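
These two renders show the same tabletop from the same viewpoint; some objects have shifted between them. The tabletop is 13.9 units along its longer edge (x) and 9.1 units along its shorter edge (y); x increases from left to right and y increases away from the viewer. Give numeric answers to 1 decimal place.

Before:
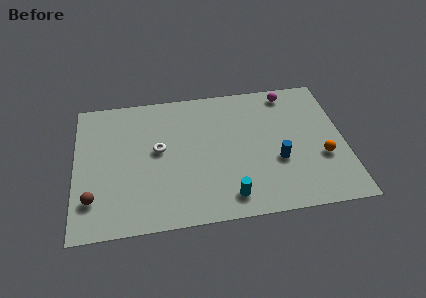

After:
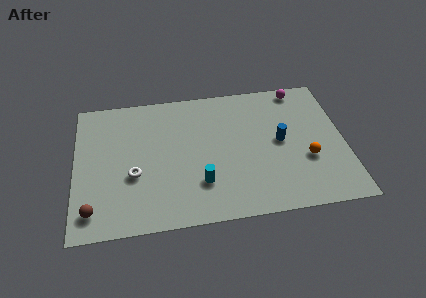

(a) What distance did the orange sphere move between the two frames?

0.8

The orange sphere was near (12.7, 3.3) before and (11.9, 3.3) after, so it travelled √(0.8² + 0.0²) ≈ 0.8 units.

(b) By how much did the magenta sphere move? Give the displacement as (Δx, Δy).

(0.6, 0.2)

The magenta sphere was at about (11.2, 8.0) and moved to about (11.8, 8.2).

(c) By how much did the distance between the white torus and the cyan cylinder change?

-1.5

The distance was about 5.0 in the first image and 3.5 in the second, so they moved 1.5 units closer together.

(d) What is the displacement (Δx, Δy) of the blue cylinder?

(0.2, 1.3)

From the two frames, the blue cylinder sits at roughly (10.4, 3.4) before and (10.6, 4.7) after.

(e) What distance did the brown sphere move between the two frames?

0.7

The brown sphere was near (0.9, 2.2) before and (0.9, 1.5) after, so it travelled √(0.0² + 0.7²) ≈ 0.7 units.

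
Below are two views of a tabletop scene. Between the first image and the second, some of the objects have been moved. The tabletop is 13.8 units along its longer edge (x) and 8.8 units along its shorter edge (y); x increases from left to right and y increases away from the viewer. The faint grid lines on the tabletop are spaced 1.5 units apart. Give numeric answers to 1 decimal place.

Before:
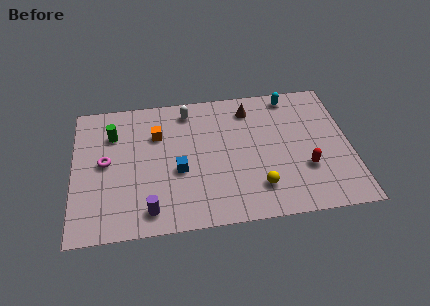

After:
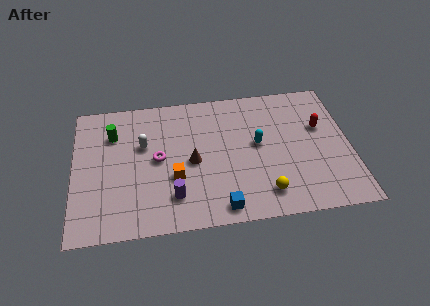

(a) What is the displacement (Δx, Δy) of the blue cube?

(2.0, -2.6)

The blue cube was at about (5.2, 3.6) and moved to about (7.2, 1.0).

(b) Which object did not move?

the green cylinder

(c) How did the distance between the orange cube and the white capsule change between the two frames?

+0.6

The distance was about 2.1 in the first image and 2.7 in the second, so they moved 0.6 units further apart.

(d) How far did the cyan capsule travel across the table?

3.5

The cyan capsule moved from about (11.0, 7.8) to (9.2, 4.8), a distance of √(1.8² + 3.0²) ≈ 3.5.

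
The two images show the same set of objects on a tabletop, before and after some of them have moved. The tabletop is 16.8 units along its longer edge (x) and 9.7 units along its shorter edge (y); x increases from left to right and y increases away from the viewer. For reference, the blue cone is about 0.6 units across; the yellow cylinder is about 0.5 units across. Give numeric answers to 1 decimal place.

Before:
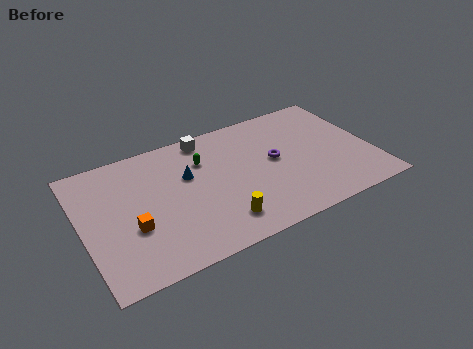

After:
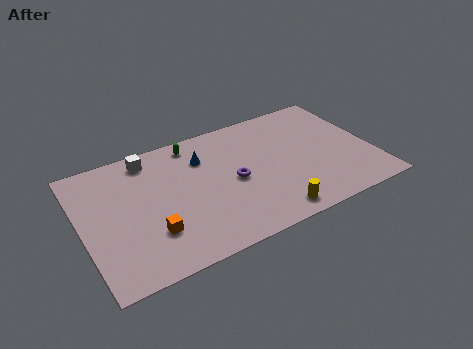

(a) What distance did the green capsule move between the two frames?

1.6

The green capsule moved from about (7.2, 6.9) to (6.8, 8.5), a distance of √(0.4² + 1.6²) ≈ 1.6.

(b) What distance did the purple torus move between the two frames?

2.6

The purple torus was near (11.2, 5.2) before and (8.7, 4.6) after, so it travelled √(2.5² + 0.6²) ≈ 2.6 units.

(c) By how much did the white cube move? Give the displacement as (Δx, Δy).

(-3.4, -0.2)

From the two frames, the white cube sits at roughly (7.6, 8.6) before and (4.2, 8.4) after.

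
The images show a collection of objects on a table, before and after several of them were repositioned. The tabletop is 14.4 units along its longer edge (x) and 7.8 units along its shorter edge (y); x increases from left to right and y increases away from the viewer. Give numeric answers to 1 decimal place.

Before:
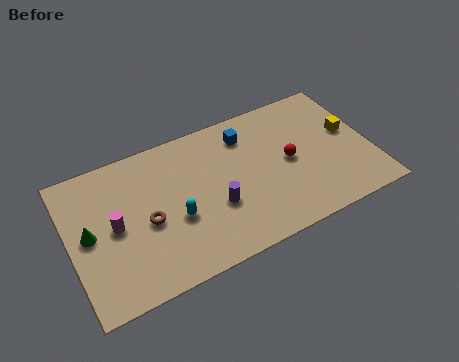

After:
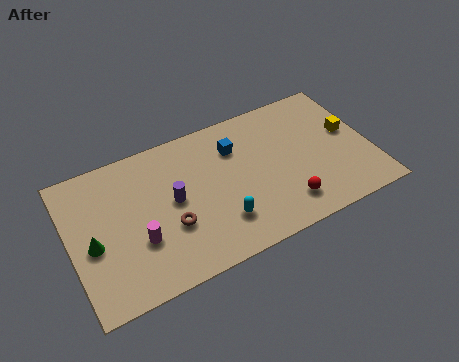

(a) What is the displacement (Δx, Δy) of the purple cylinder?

(-1.9, 1.2)

The purple cylinder started near (6.8, 2.9) and ended near (4.9, 4.1).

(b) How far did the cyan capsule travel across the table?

2.3

The cyan capsule was near (4.9, 3.1) before and (6.9, 2.0) after, so it travelled √(2.0² + 1.1²) ≈ 2.3 units.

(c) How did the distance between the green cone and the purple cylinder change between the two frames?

-2.0

Before: roughly 6.0 units apart; after: 4.0. That's 2.0 units closer together.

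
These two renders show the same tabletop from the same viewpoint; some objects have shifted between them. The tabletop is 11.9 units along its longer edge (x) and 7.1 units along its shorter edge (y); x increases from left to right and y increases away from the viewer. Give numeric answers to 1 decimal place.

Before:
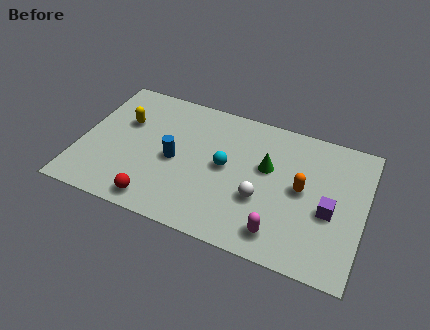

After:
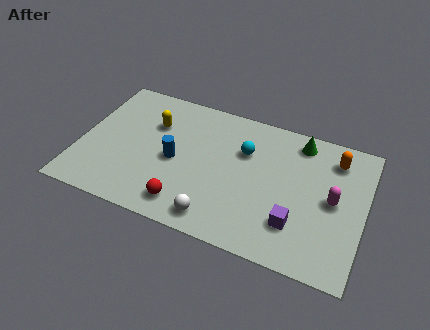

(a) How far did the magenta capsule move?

3.1

From (8.6, 1.2) to (10.6, 3.6), the magenta capsule covered √(2.0² + 2.4²) ≈ 3.1 units.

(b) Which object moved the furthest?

the magenta capsule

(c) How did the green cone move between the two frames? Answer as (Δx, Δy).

(1.2, 1.8)

The green cone was at about (7.8, 4.3) and moved to about (9.0, 6.1).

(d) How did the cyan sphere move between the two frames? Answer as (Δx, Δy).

(0.7, 1.1)

The cyan sphere started near (6.1, 3.7) and ended near (6.8, 4.8).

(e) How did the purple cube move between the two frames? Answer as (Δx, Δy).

(-1.3, -1.1)

From the two frames, the purple cube sits at roughly (10.5, 3.0) before and (9.2, 1.9) after.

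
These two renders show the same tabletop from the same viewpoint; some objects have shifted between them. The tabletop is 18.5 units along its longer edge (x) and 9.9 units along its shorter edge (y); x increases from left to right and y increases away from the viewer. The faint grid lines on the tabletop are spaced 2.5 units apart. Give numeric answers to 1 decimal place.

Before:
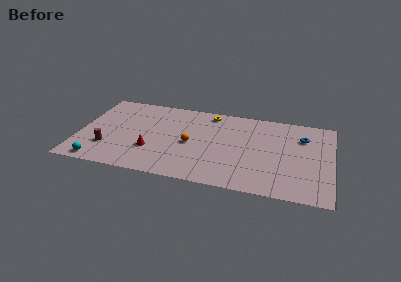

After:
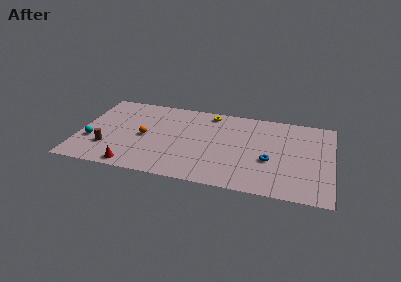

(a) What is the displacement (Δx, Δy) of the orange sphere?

(-3.4, 0.1)

The orange sphere started near (8.2, 4.6) and ended near (4.8, 4.7).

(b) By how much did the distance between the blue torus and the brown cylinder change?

-2.9

Before: roughly 14.8 units apart; after: 11.9. That's 2.9 units closer together.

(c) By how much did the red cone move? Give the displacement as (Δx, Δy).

(-1.2, -2.2)

From the two frames, the red cone sits at roughly (5.4, 3.2) before and (4.2, 1.0) after.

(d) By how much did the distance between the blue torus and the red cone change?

-1.4

The distance was about 11.6 in the first image and 10.2 in the second, so they moved 1.4 units closer together.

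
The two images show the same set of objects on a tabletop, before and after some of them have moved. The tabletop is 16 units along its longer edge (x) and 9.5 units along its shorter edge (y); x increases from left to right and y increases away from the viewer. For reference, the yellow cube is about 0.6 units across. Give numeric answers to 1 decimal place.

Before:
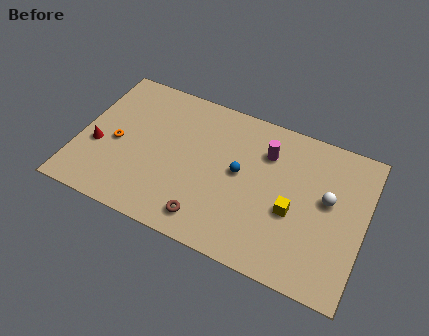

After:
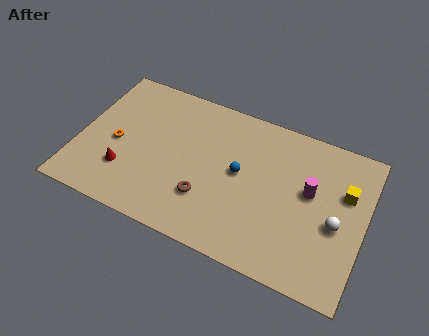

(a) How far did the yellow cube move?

3.5

From (12.1, 3.9) to (14.8, 6.2), the yellow cube covered √(2.7² + 2.3²) ≈ 3.5 units.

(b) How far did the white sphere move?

1.4

The white sphere moved from about (13.9, 5.4) to (14.5, 4.1), a distance of √(0.6² + 1.3²) ≈ 1.4.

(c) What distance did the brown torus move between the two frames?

1.3

The brown torus moved from about (7.6, 1.5) to (7.4, 2.8), a distance of √(0.2² + 1.3²) ≈ 1.3.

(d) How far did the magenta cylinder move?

3.0

The magenta cylinder moved from about (10.3, 7.0) to (12.9, 5.5), a distance of √(2.6² + 1.5²) ≈ 3.0.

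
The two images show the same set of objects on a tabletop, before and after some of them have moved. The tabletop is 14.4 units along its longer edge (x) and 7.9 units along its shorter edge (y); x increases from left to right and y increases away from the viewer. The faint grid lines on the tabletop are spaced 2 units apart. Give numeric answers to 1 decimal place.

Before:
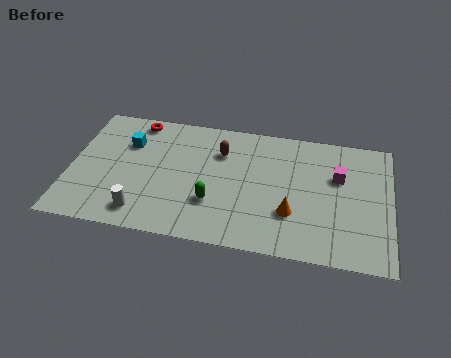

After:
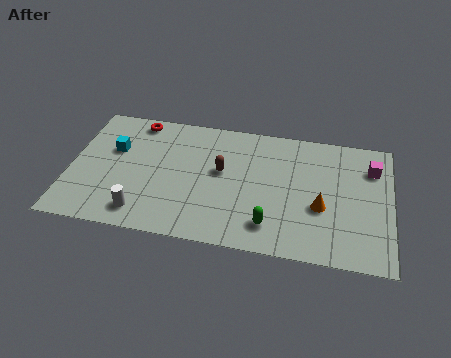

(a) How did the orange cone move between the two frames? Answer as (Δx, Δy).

(1.3, 0.6)

The orange cone started near (10.0, 2.5) and ended near (11.3, 3.1).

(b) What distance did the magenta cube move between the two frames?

1.7

From (12.0, 5.1) to (13.5, 5.9), the magenta cube covered √(1.5² + 0.8²) ≈ 1.7 units.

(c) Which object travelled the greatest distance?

the green capsule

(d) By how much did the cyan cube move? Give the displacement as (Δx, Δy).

(-0.6, -0.5)

From the two frames, the cyan cube sits at roughly (2.5, 5.5) before and (1.9, 5.0) after.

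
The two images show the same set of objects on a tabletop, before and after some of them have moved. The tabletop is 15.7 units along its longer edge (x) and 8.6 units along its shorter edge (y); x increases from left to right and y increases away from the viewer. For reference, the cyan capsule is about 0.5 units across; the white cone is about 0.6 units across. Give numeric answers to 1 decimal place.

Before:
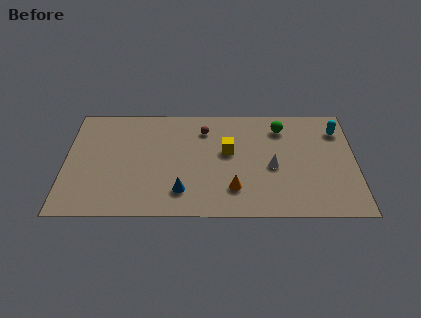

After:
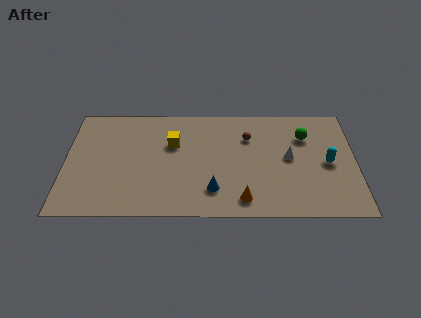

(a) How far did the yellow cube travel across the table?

3.1

The yellow cube was near (8.8, 5.0) before and (5.8, 5.6) after, so it travelled √(3.0² + 0.6²) ≈ 3.1 units.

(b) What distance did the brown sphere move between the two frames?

2.5

The brown sphere was near (7.5, 6.7) before and (9.9, 6.1) after, so it travelled √(2.4² + 0.6²) ≈ 2.5 units.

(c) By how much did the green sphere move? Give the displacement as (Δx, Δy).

(1.3, -0.7)

From the two frames, the green sphere sits at roughly (11.7, 6.9) before and (13.0, 6.2) after.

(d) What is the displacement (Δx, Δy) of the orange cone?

(0.5, -0.8)

The orange cone started near (9.1, 2.1) and ended near (9.6, 1.3).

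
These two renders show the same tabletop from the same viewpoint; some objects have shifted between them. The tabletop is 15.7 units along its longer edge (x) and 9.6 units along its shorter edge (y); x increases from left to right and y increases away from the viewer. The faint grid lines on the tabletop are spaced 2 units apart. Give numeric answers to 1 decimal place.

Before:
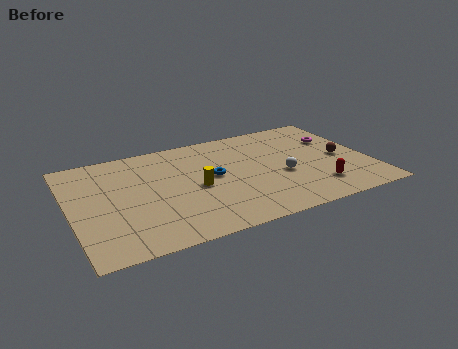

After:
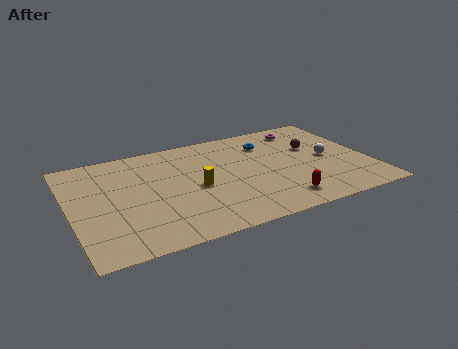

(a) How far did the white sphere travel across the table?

2.7

The white sphere was near (11.0, 3.9) before and (13.6, 4.7) after, so it travelled √(2.6² + 0.8²) ≈ 2.7 units.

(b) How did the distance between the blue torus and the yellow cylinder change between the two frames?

+3.9

The distance was about 1.2 in the first image and 5.1 in the second, so they moved 3.9 units further apart.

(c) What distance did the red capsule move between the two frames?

2.1

The red capsule moved from about (12.6, 2.1) to (10.6, 1.6), a distance of √(2.0² + 0.5²) ≈ 2.1.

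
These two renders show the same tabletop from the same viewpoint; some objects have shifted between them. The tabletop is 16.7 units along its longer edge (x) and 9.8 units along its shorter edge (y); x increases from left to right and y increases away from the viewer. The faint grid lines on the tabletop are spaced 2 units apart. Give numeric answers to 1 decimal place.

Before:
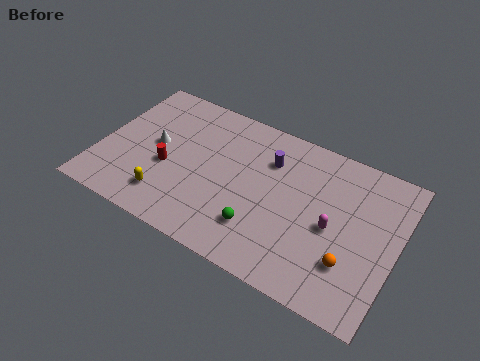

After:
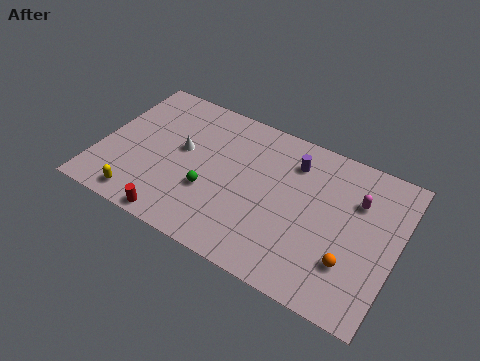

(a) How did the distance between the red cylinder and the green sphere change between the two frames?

-2.6

The distance was about 5.7 in the first image and 3.1 in the second, so they moved 2.6 units closer together.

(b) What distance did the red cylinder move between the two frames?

3.4

The red cylinder moved from about (3.9, 4.0) to (4.9, 0.8), a distance of √(1.0² + 3.2²) ≈ 3.4.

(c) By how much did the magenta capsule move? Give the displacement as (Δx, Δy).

(1.1, 2.3)

From the two frames, the magenta capsule sits at roughly (13.2, 4.5) before and (14.3, 6.8) after.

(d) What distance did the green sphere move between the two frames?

3.2

From (9.4, 2.5) to (6.4, 3.5), the green sphere covered √(3.0² + 1.0²) ≈ 3.2 units.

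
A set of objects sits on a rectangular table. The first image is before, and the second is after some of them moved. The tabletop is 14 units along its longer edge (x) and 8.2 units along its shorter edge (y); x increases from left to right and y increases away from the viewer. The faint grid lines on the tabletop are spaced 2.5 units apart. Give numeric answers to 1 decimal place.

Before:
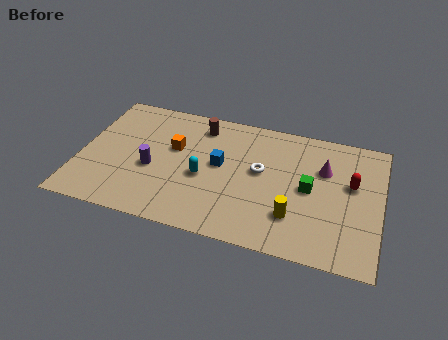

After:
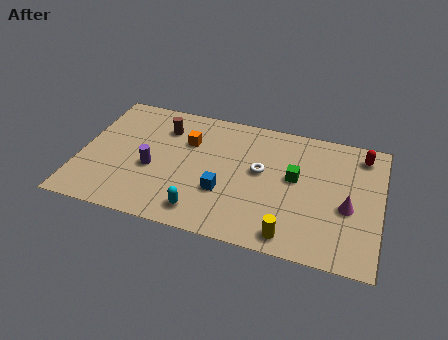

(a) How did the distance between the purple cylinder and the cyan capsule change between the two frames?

+0.9

Before: roughly 2.4 units apart; after: 3.3. That's 0.9 units further apart.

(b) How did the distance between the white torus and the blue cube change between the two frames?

+0.5

The distance was about 1.9 in the first image and 2.4 in the second, so they moved 0.5 units further apart.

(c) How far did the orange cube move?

0.8

The orange cube was near (4.3, 5.0) before and (4.9, 5.6) after, so it travelled √(0.6² + 0.6²) ≈ 0.8 units.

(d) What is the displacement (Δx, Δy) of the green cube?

(-0.7, 0.5)

The green cube was at about (10.7, 4.1) and moved to about (10.0, 4.6).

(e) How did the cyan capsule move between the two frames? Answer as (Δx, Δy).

(0.1, -2.2)

The cyan capsule started near (5.8, 3.5) and ended near (5.9, 1.3).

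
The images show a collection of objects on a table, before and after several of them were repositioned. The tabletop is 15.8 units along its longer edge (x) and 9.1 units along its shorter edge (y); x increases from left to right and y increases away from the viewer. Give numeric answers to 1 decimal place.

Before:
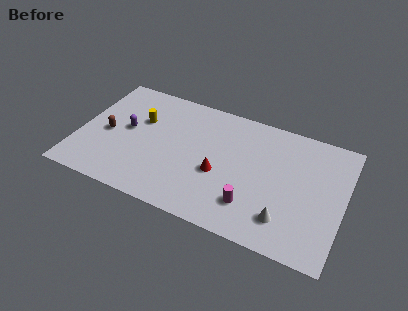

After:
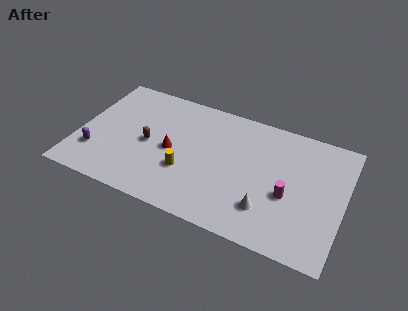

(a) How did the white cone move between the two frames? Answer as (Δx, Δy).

(-1.1, 0.3)

The white cone started near (12.6, 2.0) and ended near (11.5, 2.3).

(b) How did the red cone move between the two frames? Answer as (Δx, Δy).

(-2.9, 0.6)

From the two frames, the red cone sits at roughly (8.5, 3.7) before and (5.6, 4.3) after.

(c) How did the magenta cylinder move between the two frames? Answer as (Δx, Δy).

(2.0, 1.5)

From the two frames, the magenta cylinder sits at roughly (10.6, 2.2) before and (12.6, 3.7) after.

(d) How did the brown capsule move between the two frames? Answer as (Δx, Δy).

(2.5, 0.1)

The brown capsule was at about (1.7, 4.2) and moved to about (4.2, 4.3).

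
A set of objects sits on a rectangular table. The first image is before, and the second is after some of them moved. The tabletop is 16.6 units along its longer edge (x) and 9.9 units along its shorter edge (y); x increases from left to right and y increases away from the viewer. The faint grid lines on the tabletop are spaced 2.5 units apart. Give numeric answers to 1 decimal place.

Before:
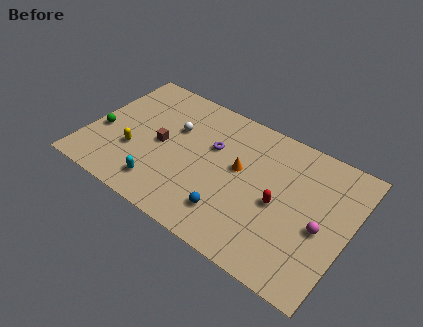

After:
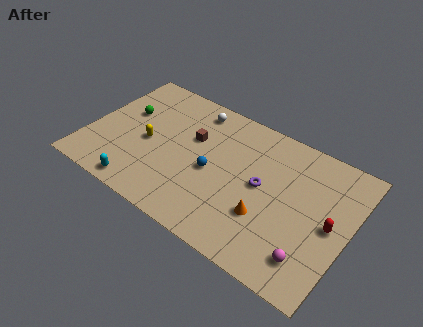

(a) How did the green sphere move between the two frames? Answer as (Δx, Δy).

(1.1, 2.2)

From the two frames, the green sphere sits at roughly (0.9, 3.9) before and (2.0, 6.1) after.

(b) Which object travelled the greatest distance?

the purple torus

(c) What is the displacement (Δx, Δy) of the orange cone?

(2.1, -2.4)

From the two frames, the orange cone sits at roughly (9.6, 5.6) before and (11.7, 3.2) after.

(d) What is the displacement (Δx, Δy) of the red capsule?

(3.2, 0.3)

From the two frames, the red capsule sits at roughly (12.3, 4.5) before and (15.5, 4.8) after.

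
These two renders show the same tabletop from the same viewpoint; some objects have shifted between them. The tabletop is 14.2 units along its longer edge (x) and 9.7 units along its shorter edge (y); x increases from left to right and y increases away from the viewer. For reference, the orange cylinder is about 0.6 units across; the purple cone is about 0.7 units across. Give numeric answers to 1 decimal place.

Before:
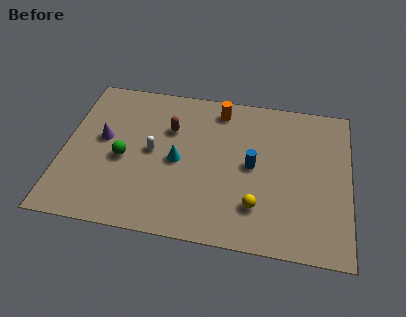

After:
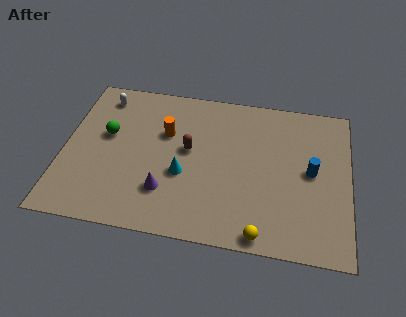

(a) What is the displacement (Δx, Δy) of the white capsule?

(-2.7, 3.2)

From the two frames, the white capsule sits at roughly (4.4, 5.0) before and (1.7, 8.2) after.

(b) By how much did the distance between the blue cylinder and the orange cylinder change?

+3.6

The distance was about 3.8 in the first image and 7.4 in the second, so they moved 3.6 units further apart.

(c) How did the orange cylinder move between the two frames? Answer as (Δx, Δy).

(-2.6, -2.0)

From the two frames, the orange cylinder sits at roughly (7.6, 8.3) before and (5.0, 6.3) after.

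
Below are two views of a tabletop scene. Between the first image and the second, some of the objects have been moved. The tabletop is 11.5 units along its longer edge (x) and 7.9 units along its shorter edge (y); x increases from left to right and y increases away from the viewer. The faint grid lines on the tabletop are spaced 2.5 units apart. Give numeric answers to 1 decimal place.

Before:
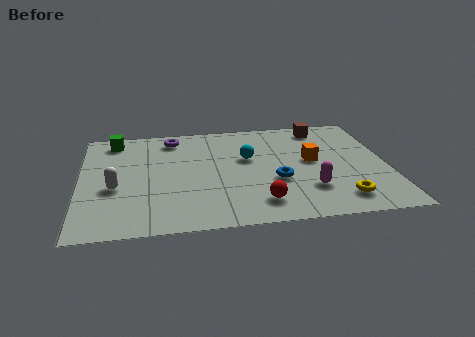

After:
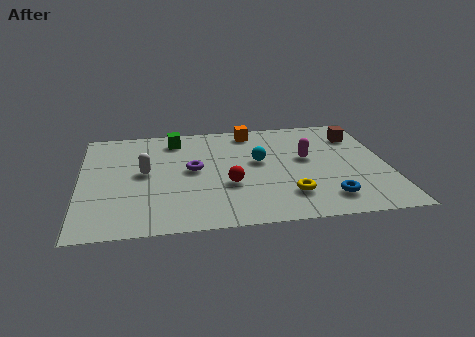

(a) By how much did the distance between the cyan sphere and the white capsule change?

-0.9

Before: roughly 5.2 units apart; after: 4.3. That's 0.9 units closer together.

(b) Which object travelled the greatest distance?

the orange cube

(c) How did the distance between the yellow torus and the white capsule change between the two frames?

-2.7

The distance was about 8.5 in the first image and 5.8 in the second, so they moved 2.7 units closer together.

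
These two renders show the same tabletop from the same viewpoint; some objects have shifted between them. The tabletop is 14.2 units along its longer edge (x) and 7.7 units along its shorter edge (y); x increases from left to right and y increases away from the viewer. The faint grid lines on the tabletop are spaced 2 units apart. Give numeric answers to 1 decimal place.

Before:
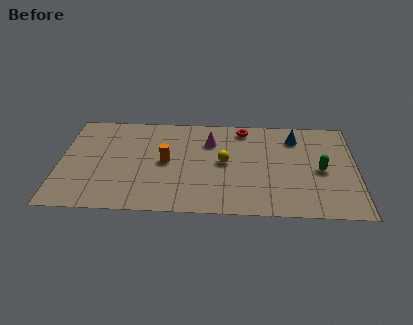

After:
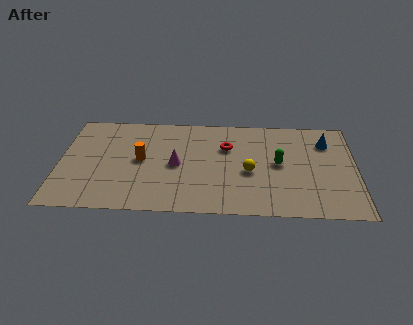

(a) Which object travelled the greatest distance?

the magenta cone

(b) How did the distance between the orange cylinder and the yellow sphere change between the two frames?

+2.4

They were about 2.8 units apart before and 5.2 after — 2.4 units further apart.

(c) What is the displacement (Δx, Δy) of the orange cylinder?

(-1.2, 0.1)

The orange cylinder started near (5.1, 3.9) and ended near (3.9, 4.0).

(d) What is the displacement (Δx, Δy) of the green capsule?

(-2.0, 0.4)

The green capsule was at about (12.5, 3.6) and moved to about (10.5, 4.0).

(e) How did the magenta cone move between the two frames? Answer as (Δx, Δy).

(-1.6, -1.9)

From the two frames, the magenta cone sits at roughly (7.2, 5.6) before and (5.6, 3.7) after.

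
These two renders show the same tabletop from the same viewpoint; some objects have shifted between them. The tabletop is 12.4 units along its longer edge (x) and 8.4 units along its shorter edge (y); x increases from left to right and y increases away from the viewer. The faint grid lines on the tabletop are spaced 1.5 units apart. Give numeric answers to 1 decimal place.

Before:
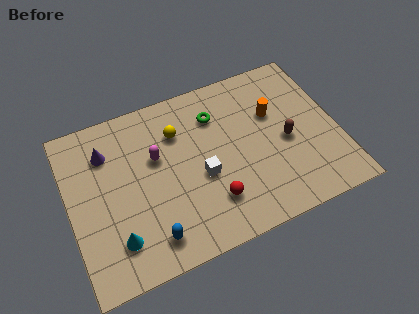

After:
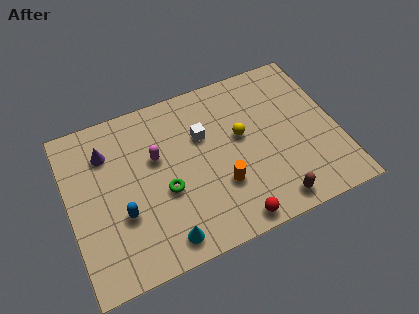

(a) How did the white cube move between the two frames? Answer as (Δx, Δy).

(0.3, 2.0)

The white cube was at about (6.0, 3.5) and moved to about (6.3, 5.5).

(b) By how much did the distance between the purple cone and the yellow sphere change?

+3.0

Before: roughly 3.3 units apart; after: 6.3. That's 3.0 units further apart.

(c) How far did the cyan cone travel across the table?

2.2

From (1.9, 1.9) to (4.0, 1.1), the cyan cone covered √(2.1² + 0.8²) ≈ 2.2 units.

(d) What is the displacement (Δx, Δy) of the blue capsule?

(-1.1, 1.6)

From the two frames, the blue capsule sits at roughly (3.4, 1.4) before and (2.3, 3.0) after.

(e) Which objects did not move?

the purple cone and the magenta capsule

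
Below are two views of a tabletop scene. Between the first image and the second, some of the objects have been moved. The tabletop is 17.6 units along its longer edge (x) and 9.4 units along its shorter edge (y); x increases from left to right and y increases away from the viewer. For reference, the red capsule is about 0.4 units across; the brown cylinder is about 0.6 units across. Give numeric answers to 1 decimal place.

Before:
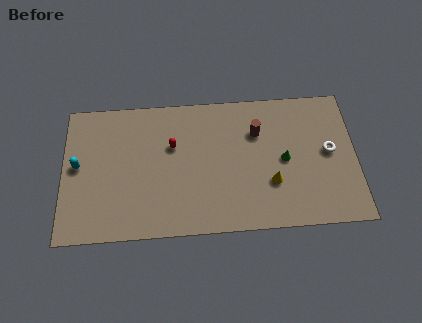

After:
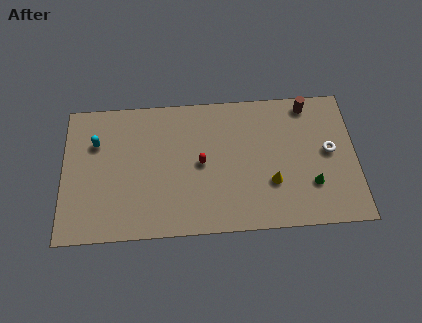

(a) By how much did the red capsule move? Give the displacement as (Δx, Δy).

(1.7, -1.3)

The red capsule started near (6.6, 6.0) and ended near (8.3, 4.7).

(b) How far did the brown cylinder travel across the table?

3.5

The brown cylinder moved from about (11.7, 6.6) to (14.8, 8.3), a distance of √(3.1² + 1.7²) ≈ 3.5.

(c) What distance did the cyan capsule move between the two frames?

1.9

From (0.9, 5.0) to (2.0, 6.5), the cyan capsule covered √(1.1² + 1.5²) ≈ 1.9 units.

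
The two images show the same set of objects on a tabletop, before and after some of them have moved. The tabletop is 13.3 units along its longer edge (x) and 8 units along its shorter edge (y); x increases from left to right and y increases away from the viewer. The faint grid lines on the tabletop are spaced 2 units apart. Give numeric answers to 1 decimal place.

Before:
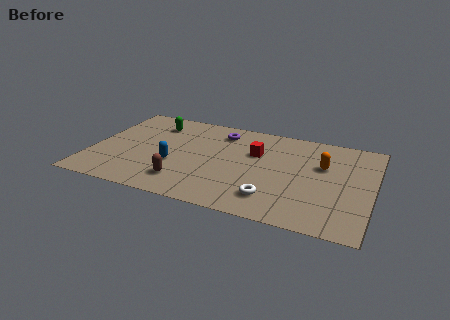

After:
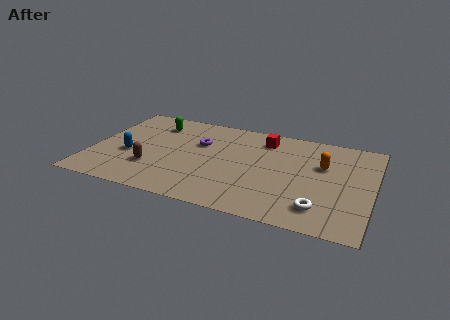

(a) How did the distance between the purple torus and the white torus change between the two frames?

+1.4

They were about 5.6 units apart before and 7.0 after — 1.4 units further apart.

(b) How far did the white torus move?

2.2

From (8.8, 1.7) to (11.0, 1.6), the white torus covered √(2.2² + 0.1²) ≈ 2.2 units.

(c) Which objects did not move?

the orange capsule and the green capsule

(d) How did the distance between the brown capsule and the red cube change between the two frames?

+1.8

The distance was about 4.7 in the first image and 6.5 in the second, so they moved 1.8 units further apart.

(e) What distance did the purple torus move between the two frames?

1.6

The purple torus was near (5.9, 6.5) before and (5.0, 5.2) after, so it travelled √(0.9² + 1.3²) ≈ 1.6 units.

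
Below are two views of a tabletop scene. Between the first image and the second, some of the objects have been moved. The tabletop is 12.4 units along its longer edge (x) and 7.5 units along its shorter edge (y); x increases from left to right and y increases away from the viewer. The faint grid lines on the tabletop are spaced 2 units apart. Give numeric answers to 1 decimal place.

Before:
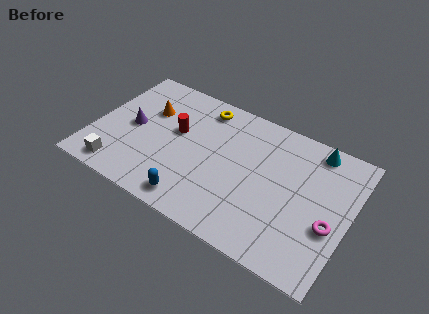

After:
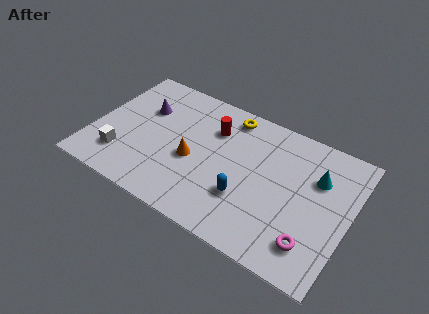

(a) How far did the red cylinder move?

2.0

The red cylinder was near (3.9, 4.4) before and (5.6, 5.4) after, so it travelled √(1.7² + 1.0²) ≈ 2.0 units.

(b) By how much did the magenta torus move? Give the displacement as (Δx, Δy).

(-0.7, -1.3)

From the two frames, the magenta torus sits at roughly (11.6, 2.9) before and (10.9, 1.6) after.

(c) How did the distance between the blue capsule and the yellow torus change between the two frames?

-1.1

The distance was about 5.4 in the first image and 4.3 in the second, so they moved 1.1 units closer together.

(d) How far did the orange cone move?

3.1

The orange cone was near (2.4, 5.0) before and (4.9, 3.2) after, so it travelled √(2.5² + 1.8²) ≈ 3.1 units.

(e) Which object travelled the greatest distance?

the orange cone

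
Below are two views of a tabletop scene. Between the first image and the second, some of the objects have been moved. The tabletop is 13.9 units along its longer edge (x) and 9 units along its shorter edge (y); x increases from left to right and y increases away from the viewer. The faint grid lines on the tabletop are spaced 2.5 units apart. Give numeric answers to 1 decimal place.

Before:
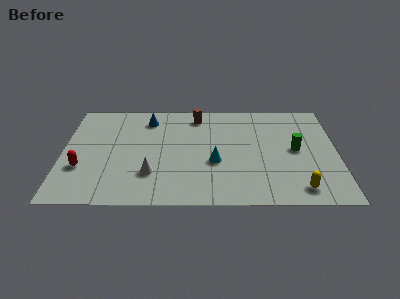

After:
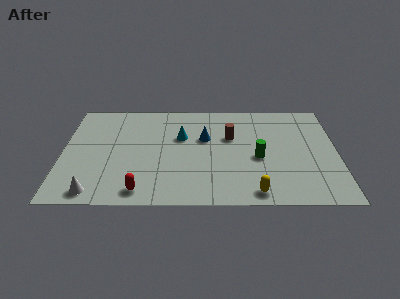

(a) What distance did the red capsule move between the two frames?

3.6

The red capsule was near (1.0, 3.0) before and (4.0, 1.1) after, so it travelled √(3.0² + 1.9²) ≈ 3.6 units.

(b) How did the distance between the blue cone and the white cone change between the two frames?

+2.4

The distance was about 4.8 in the first image and 7.2 in the second, so they moved 2.4 units further apart.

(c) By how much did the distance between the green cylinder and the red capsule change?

-4.4

The distance was about 10.9 in the first image and 6.5 in the second, so they moved 4.4 units closer together.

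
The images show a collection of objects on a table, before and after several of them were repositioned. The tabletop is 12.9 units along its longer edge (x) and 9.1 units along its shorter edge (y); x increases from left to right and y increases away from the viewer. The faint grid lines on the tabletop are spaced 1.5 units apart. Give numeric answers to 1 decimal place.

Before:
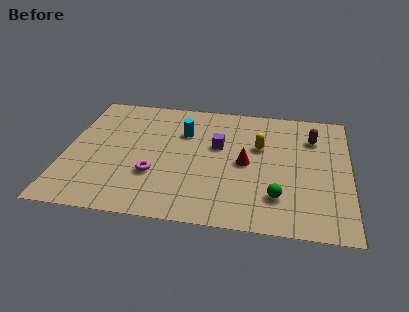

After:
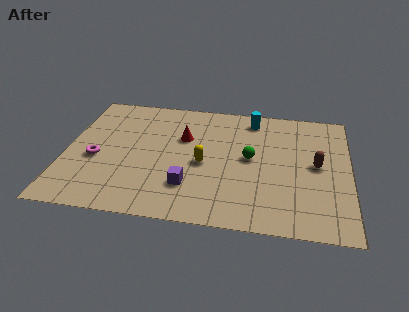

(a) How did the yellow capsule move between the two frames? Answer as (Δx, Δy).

(-2.5, -1.6)

The yellow capsule was at about (8.8, 5.7) and moved to about (6.3, 4.1).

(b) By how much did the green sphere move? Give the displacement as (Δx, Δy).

(-1.3, 2.6)

From the two frames, the green sphere sits at roughly (9.7, 2.2) before and (8.4, 4.8) after.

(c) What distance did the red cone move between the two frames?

3.3

The red cone was near (8.2, 4.4) before and (5.3, 5.9) after, so it travelled √(2.9² + 1.5²) ≈ 3.3 units.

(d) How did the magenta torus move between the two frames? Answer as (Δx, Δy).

(-2.7, 0.8)

The magenta torus was at about (4.1, 3.0) and moved to about (1.4, 3.8).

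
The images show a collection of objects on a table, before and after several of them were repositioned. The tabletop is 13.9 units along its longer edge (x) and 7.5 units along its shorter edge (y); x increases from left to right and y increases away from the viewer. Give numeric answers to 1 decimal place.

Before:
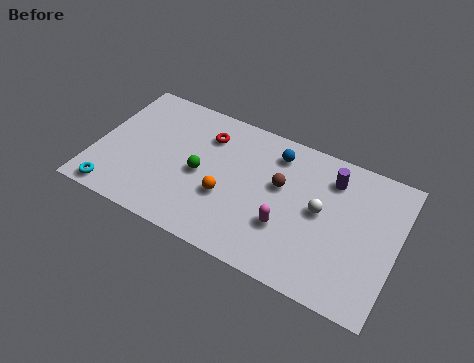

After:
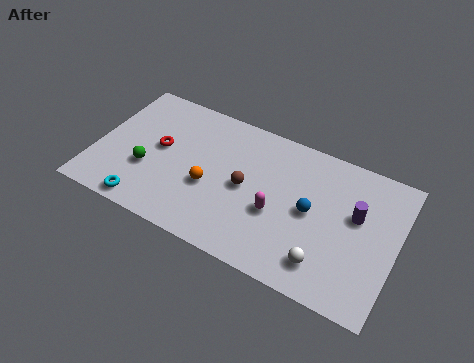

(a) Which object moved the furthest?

the blue sphere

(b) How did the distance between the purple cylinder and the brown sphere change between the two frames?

+2.5

The distance was about 2.6 in the first image and 5.1 in the second, so they moved 2.5 units further apart.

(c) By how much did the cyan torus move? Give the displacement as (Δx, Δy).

(1.5, 0.0)

The cyan torus was at about (1.2, 0.8) and moved to about (2.7, 0.8).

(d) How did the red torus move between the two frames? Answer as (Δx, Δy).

(-2.0, -1.6)

The red torus started near (4.9, 5.7) and ended near (2.9, 4.1).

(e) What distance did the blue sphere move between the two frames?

3.0

From (8.1, 6.1) to (10.0, 3.8), the blue sphere covered √(1.9² + 2.3²) ≈ 3.0 units.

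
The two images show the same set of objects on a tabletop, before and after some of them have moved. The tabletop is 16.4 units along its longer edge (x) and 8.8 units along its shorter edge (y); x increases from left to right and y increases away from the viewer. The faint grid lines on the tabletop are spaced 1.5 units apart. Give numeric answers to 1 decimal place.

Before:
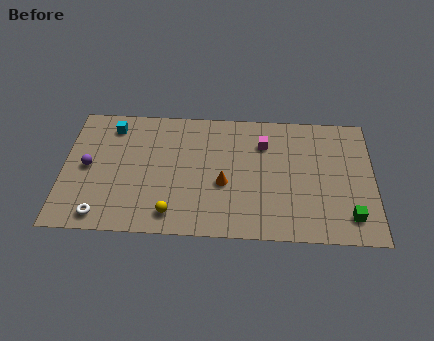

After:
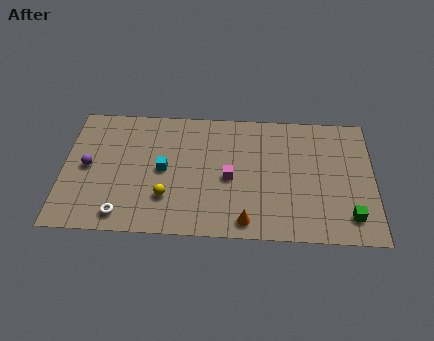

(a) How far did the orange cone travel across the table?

2.8

From (8.5, 3.6) to (9.7, 1.1), the orange cone covered √(1.2² + 2.5²) ≈ 2.8 units.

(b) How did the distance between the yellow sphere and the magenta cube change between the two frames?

-3.4

Before: roughly 7.0 units apart; after: 3.6. That's 3.4 units closer together.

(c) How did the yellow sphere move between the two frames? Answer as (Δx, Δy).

(-0.3, 1.1)

The yellow sphere was at about (5.8, 1.4) and moved to about (5.5, 2.5).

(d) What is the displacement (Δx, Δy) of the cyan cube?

(2.8, -2.9)

From the two frames, the cyan cube sits at roughly (2.5, 7.3) before and (5.3, 4.4) after.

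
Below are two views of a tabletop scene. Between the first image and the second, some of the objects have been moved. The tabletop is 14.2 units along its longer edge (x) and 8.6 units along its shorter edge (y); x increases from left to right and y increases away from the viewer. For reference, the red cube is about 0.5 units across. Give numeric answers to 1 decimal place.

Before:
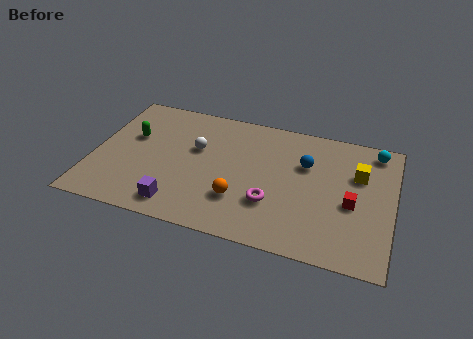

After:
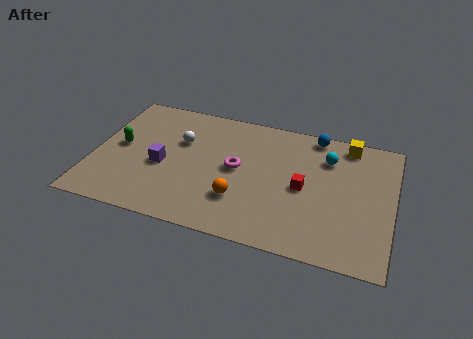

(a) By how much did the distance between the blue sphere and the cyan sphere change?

-2.1

Before: roughly 3.7 units apart; after: 1.6. That's 2.1 units closer together.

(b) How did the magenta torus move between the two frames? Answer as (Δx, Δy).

(-1.8, 1.8)

The magenta torus was at about (8.6, 2.7) and moved to about (6.8, 4.5).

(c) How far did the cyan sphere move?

2.5

The cyan sphere was near (13.2, 7.5) before and (11.0, 6.4) after, so it travelled √(2.2² + 1.1²) ≈ 2.5 units.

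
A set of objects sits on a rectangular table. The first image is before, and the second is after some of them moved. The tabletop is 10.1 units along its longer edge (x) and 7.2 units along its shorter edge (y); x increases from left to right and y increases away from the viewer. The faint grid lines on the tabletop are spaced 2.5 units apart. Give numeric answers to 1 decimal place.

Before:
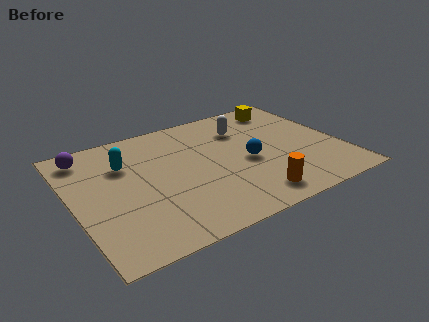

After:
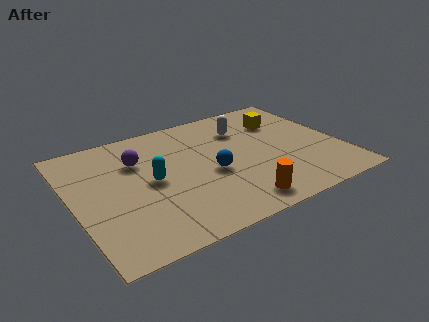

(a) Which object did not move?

the white capsule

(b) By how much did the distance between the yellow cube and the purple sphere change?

-2.1

The distance was about 7.7 in the first image and 5.6 in the second, so they moved 2.1 units closer together.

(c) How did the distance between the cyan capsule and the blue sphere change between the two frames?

-2.5

Before: roughly 4.8 units apart; after: 2.3. That's 2.5 units closer together.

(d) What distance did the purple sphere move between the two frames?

2.1

The purple sphere was near (0.8, 6.1) before and (2.6, 5.0) after, so it travelled √(1.8² + 1.1²) ≈ 2.1 units.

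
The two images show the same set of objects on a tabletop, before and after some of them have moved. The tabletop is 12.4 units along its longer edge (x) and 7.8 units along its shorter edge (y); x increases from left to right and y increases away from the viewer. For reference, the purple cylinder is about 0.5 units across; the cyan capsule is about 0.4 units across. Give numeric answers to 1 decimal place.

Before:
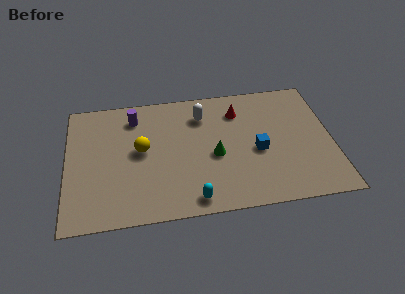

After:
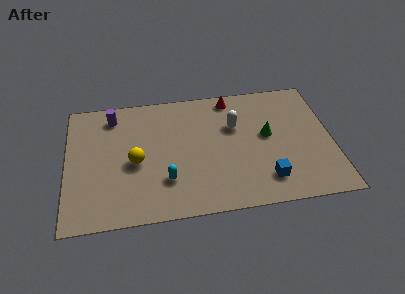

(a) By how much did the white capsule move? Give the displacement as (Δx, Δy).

(1.5, -0.9)

The white capsule was at about (6.4, 6.0) and moved to about (7.9, 5.1).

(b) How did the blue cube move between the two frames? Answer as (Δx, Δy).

(0.3, -1.8)

The blue cube started near (8.9, 3.4) and ended near (9.2, 1.6).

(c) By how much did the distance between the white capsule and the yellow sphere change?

+1.6

Before: roughly 3.4 units apart; after: 5.0. That's 1.6 units further apart.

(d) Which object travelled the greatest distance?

the green cone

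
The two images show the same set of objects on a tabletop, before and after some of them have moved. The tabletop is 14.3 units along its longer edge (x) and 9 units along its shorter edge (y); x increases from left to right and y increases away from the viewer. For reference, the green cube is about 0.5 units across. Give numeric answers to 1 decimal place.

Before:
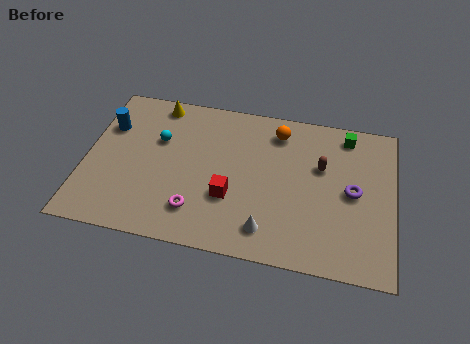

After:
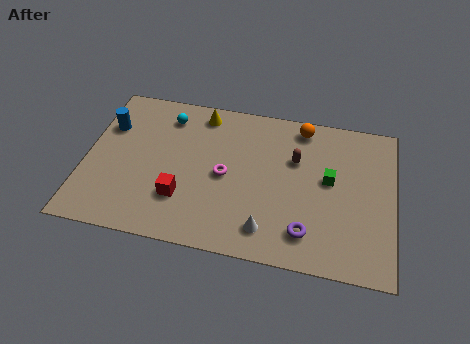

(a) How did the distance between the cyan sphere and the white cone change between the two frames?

+0.8

Before: roughly 6.8 units apart; after: 7.6. That's 0.8 units further apart.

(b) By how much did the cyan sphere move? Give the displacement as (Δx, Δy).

(0.3, 1.5)

From the two frames, the cyan sphere sits at roughly (3.3, 5.8) before and (3.6, 7.3) after.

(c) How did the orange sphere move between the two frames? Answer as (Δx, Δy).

(1.1, 0.5)

The orange sphere was at about (8.8, 7.4) and moved to about (9.9, 7.9).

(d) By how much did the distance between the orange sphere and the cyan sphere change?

+0.6

The distance was about 5.7 in the first image and 6.3 in the second, so they moved 0.6 units further apart.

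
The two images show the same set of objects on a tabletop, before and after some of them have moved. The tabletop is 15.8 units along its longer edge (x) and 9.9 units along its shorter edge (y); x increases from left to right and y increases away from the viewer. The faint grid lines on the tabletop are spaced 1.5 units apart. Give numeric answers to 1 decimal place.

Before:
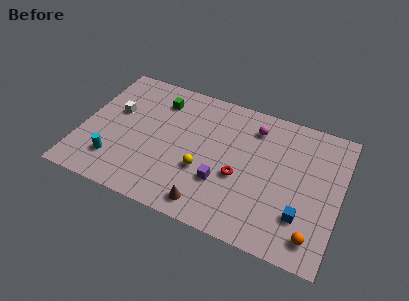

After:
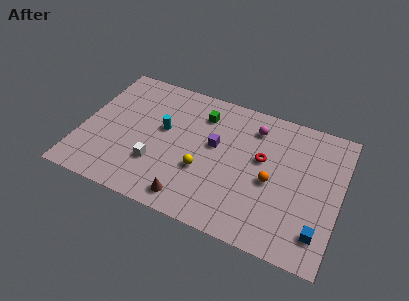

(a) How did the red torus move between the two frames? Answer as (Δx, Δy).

(1.2, 1.8)

The red torus started near (9.8, 4.0) and ended near (11.0, 5.8).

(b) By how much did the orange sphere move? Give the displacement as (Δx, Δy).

(-2.8, 2.8)

The orange sphere was at about (14.5, 1.6) and moved to about (11.7, 4.4).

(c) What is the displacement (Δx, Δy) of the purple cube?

(-0.7, 2.5)

From the two frames, the purple cube sits at roughly (8.8, 3.2) before and (8.1, 5.7) after.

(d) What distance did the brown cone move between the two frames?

1.1

From (8.2, 1.3) to (7.1, 1.3), the brown cone covered √(1.1² + 0.0²) ≈ 1.1 units.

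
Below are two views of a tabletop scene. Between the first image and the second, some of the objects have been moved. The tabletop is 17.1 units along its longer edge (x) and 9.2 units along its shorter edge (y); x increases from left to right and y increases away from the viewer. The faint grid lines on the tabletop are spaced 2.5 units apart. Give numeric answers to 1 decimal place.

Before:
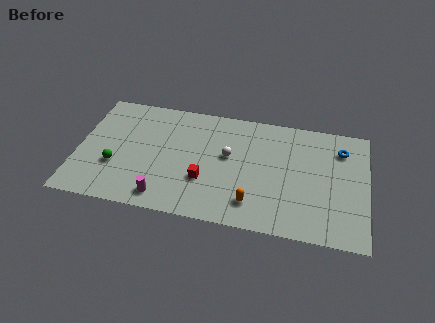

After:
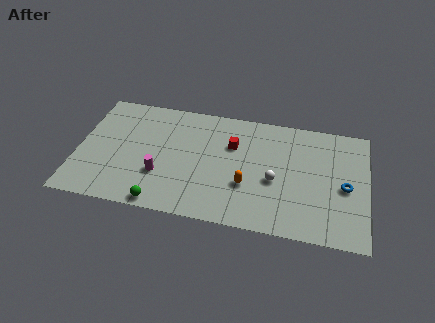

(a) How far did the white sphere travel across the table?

3.1

The white sphere was near (8.9, 5.3) before and (11.7, 3.9) after, so it travelled √(2.8² + 1.4²) ≈ 3.1 units.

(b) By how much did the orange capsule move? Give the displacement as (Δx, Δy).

(-0.4, 1.3)

The orange capsule started near (10.5, 1.9) and ended near (10.1, 3.2).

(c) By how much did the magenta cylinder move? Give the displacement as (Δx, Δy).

(-0.3, 1.7)

The magenta cylinder was at about (5.3, 1.3) and moved to about (5.0, 3.0).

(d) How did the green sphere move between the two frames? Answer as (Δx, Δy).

(2.9, -2.4)

The green sphere started near (2.3, 3.2) and ended near (5.2, 0.8).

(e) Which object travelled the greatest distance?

the green sphere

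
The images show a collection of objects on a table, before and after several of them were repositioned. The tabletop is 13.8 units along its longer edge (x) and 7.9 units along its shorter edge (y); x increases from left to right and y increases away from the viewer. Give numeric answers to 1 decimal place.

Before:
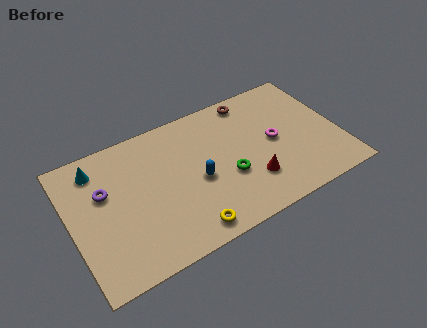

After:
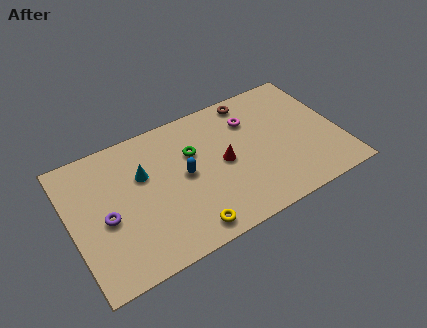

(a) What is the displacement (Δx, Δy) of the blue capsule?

(-0.6, 0.6)

From the two frames, the blue capsule sits at roughly (6.4, 3.5) before and (5.8, 4.1) after.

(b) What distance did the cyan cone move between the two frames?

2.6

From (1.6, 6.5) to (3.8, 5.1), the cyan cone covered √(2.2² + 1.4²) ≈ 2.6 units.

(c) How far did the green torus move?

2.7

The green torus was near (7.9, 3.0) before and (6.4, 5.2) after, so it travelled √(1.5² + 2.2²) ≈ 2.7 units.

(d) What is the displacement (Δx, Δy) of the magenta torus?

(-1.0, 1.8)

The magenta torus started near (10.5, 4.0) and ended near (9.5, 5.8).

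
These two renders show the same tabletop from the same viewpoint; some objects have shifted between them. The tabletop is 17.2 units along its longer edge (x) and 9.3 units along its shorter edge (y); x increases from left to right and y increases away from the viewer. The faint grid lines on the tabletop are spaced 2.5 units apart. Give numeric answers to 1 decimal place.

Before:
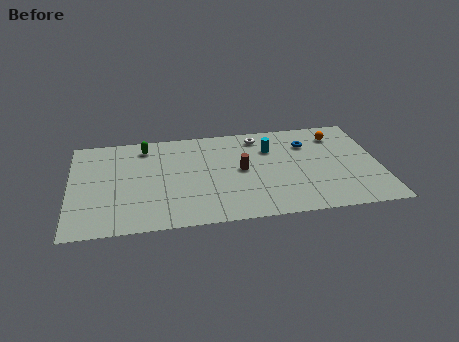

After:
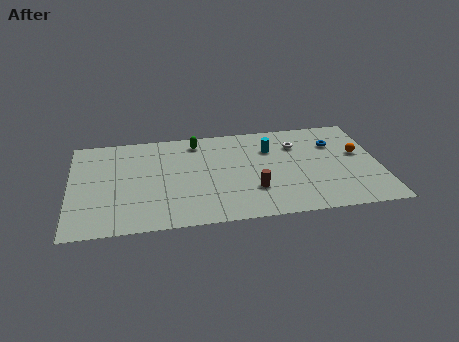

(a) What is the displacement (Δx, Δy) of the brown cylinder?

(0.6, -2.0)

The brown cylinder started near (9.5, 4.8) and ended near (10.1, 2.8).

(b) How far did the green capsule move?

2.9

The green capsule was near (4.2, 7.8) before and (7.1, 7.9) after, so it travelled √(2.9² + 0.1²) ≈ 2.9 units.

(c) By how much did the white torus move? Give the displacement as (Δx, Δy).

(2.1, -1.1)

From the two frames, the white torus sits at roughly (10.6, 7.9) before and (12.7, 6.8) after.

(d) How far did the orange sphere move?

2.3

From (15.0, 7.4) to (16.1, 5.4), the orange sphere covered √(1.1² + 2.0²) ≈ 2.3 units.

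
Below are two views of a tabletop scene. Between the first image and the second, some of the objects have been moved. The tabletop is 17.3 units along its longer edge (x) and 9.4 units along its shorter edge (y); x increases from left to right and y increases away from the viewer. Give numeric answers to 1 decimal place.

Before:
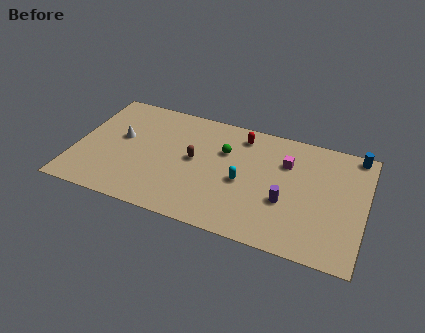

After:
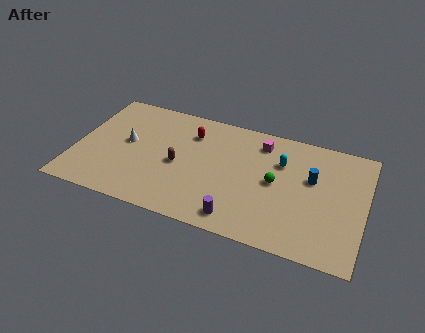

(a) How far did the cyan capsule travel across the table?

3.1

From (10.1, 4.2) to (12.2, 6.5), the cyan capsule covered √(2.1² + 2.3²) ≈ 3.1 units.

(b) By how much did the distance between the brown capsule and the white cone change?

-1.2

They were about 4.5 units apart before and 3.3 after — 1.2 units closer together.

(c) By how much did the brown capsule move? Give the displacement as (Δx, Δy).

(-0.9, -0.7)

The brown capsule started near (7.1, 5.0) and ended near (6.2, 4.3).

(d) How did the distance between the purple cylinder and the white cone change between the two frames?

-2.2

The distance was about 10.3 in the first image and 8.1 in the second, so they moved 2.2 units closer together.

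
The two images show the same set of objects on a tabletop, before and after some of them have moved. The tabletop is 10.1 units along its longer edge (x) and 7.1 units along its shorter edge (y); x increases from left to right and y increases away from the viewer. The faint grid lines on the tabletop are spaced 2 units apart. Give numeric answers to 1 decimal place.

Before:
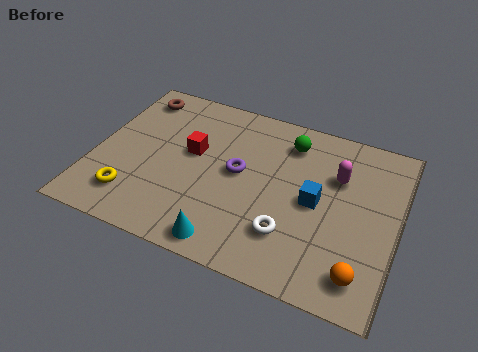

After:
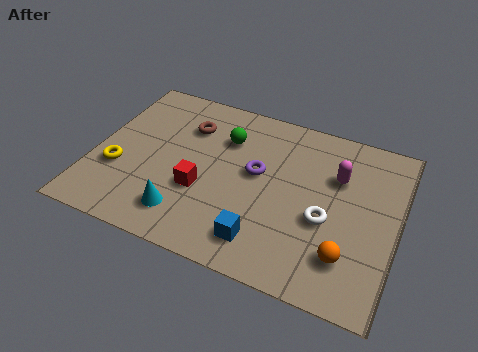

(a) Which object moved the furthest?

the blue cube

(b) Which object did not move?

the magenta capsule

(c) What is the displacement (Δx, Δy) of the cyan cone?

(-1.5, 0.6)

The cyan cone was at about (4.8, 0.8) and moved to about (3.3, 1.4).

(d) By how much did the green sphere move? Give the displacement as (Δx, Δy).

(-2.1, -0.6)

From the two frames, the green sphere sits at roughly (6.3, 5.7) before and (4.2, 5.1) after.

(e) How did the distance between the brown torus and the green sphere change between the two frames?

-4.0

Before: roughly 5.3 units apart; after: 1.3. That's 4.0 units closer together.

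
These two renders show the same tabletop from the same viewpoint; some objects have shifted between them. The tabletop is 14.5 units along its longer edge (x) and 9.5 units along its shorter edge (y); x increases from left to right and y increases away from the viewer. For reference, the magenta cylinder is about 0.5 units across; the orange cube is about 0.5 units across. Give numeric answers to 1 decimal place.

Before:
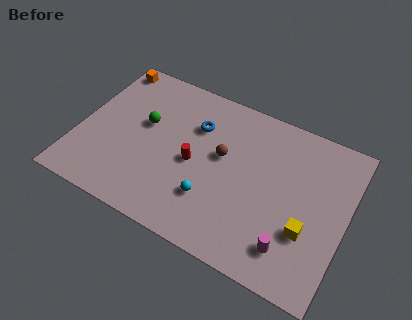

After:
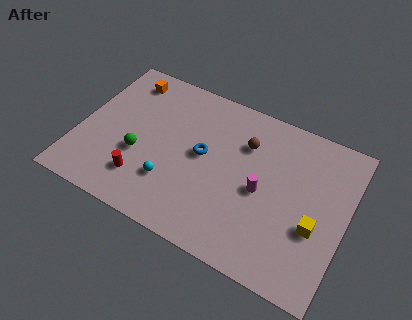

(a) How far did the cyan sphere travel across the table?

2.2

From (7.5, 2.7) to (5.3, 2.7), the cyan sphere covered √(2.2² + 0.0²) ≈ 2.2 units.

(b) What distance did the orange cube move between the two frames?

1.2

From (0.9, 8.5) to (2.0, 8.0), the orange cube covered √(1.1² + 0.5²) ≈ 1.2 units.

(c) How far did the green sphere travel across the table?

2.0

The green sphere was near (3.4, 5.6) before and (3.4, 3.6) after, so it travelled √(0.0² + 2.0²) ≈ 2.0 units.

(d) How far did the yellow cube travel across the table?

0.6

The yellow cube was near (12.6, 3.2) before and (13.0, 3.6) after, so it travelled √(0.4² + 0.4²) ≈ 0.6 units.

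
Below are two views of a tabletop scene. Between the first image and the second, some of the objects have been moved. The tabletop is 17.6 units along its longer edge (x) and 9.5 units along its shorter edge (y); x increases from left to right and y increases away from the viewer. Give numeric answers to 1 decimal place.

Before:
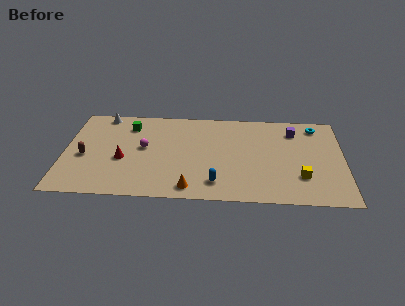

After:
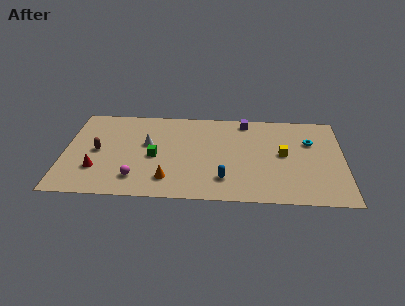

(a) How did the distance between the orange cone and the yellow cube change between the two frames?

+0.7

The distance was about 7.1 in the first image and 7.8 in the second, so they moved 0.7 units further apart.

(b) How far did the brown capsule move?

1.0

The brown capsule was near (1.3, 4.1) before and (2.1, 4.7) after, so it travelled √(0.8² + 0.6²) ≈ 1.0 units.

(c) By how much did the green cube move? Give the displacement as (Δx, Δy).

(1.7, -3.2)

The green cube started near (4.0, 7.5) and ended near (5.7, 4.3).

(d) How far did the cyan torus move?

1.7

The cyan torus moved from about (15.9, 8.1) to (15.5, 6.4), a distance of √(0.4² + 1.7²) ≈ 1.7.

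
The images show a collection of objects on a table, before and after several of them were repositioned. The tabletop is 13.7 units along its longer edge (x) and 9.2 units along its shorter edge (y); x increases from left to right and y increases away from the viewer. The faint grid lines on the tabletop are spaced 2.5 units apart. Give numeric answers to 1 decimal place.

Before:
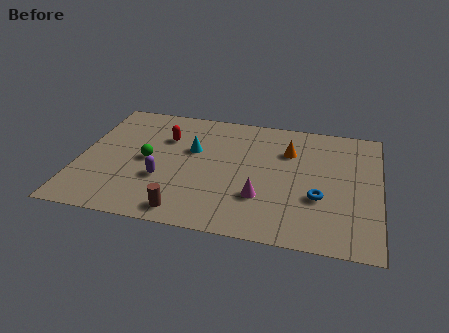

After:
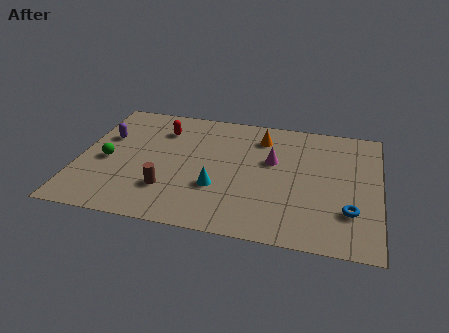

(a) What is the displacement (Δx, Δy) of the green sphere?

(-1.8, -0.4)

The green sphere was at about (3.1, 4.5) and moved to about (1.3, 4.1).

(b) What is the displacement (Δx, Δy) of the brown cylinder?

(-0.9, 1.4)

From the two frames, the brown cylinder sits at roughly (5.1, 1.1) before and (4.2, 2.5) after.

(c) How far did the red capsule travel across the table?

0.6

From (3.8, 6.4) to (3.6, 7.0), the red capsule covered √(0.2² + 0.6²) ≈ 0.6 units.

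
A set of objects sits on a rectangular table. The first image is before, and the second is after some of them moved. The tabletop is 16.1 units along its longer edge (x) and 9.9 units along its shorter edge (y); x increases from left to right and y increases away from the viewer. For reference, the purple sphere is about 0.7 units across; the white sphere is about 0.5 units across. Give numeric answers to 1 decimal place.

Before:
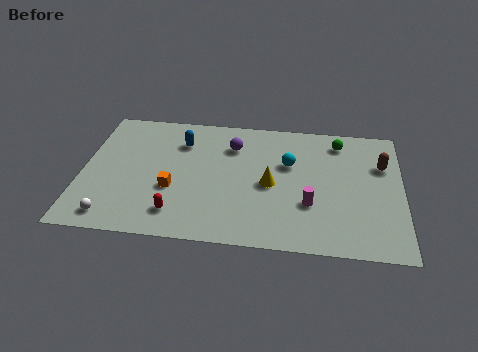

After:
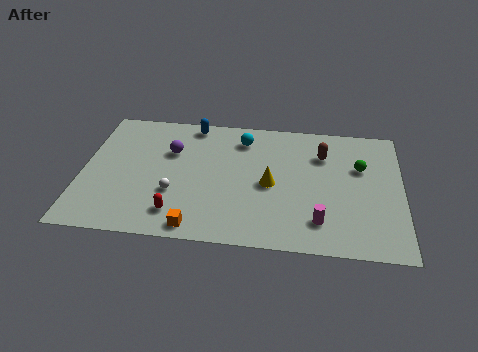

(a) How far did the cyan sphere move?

2.9

The cyan sphere moved from about (10.4, 6.3) to (8.0, 8.0), a distance of √(2.4² + 1.7²) ≈ 2.9.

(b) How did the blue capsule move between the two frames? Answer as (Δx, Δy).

(0.5, 1.5)

The blue capsule was at about (4.9, 7.4) and moved to about (5.4, 8.9).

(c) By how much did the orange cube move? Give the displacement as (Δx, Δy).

(1.3, -2.7)

The orange cube started near (4.6, 3.7) and ended near (5.9, 1.0).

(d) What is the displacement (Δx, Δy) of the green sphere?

(1.1, -1.9)

From the two frames, the green sphere sits at roughly (12.9, 8.3) before and (14.0, 6.4) after.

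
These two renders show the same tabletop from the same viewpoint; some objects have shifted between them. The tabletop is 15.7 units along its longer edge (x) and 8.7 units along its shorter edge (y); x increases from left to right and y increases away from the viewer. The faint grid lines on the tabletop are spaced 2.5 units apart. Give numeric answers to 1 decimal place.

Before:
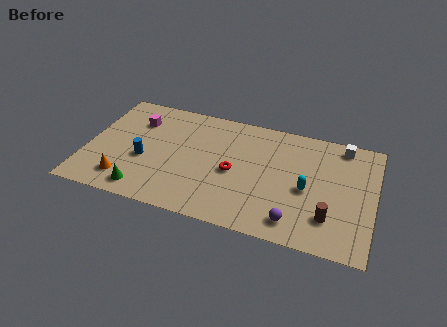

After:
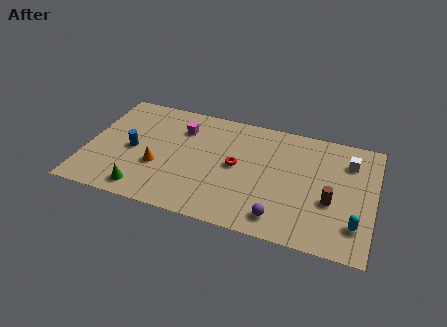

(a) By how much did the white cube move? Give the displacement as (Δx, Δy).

(0.4, -1.1)

From the two frames, the white cube sits at roughly (13.8, 7.7) before and (14.2, 6.6) after.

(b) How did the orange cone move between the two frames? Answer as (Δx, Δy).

(1.7, 1.5)

From the two frames, the orange cone sits at roughly (2.3, 1.7) before and (4.0, 3.2) after.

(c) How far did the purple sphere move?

0.8

The purple sphere was near (11.6, 1.4) before and (10.8, 1.4) after, so it travelled √(0.8² + 0.0²) ≈ 0.8 units.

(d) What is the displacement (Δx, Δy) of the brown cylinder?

(0.0, 1.2)

From the two frames, the brown cylinder sits at roughly (13.4, 2.2) before and (13.4, 3.4) after.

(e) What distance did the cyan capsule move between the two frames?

3.2

The cyan capsule moved from about (12.1, 3.9) to (14.8, 2.1), a distance of √(2.7² + 1.8²) ≈ 3.2.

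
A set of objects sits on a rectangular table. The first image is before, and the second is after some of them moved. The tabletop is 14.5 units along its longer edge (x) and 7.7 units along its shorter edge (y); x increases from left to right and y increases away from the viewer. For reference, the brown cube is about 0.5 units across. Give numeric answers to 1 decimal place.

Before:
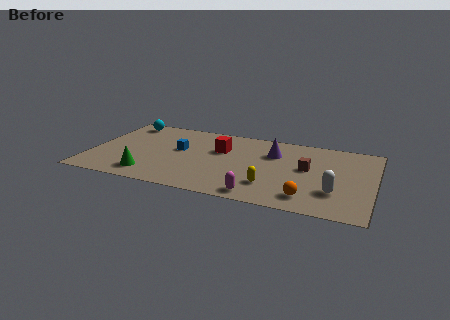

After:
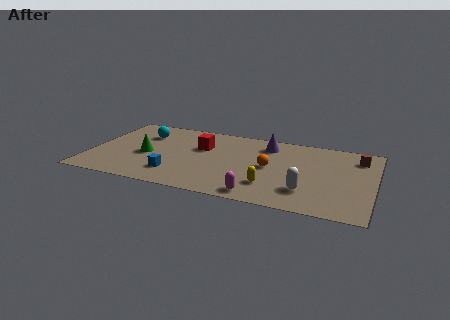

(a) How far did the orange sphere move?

3.3

The orange sphere was near (11.3, 1.4) before and (9.2, 3.9) after, so it travelled √(2.1² + 2.5²) ≈ 3.3 units.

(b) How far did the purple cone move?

0.9

From (9.3, 5.4) to (8.9, 6.2), the purple cone covered √(0.4² + 0.8²) ≈ 0.9 units.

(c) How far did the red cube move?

1.0

The red cube moved from about (6.6, 5.0) to (5.6, 5.0), a distance of √(1.0² + 0.0²) ≈ 1.0.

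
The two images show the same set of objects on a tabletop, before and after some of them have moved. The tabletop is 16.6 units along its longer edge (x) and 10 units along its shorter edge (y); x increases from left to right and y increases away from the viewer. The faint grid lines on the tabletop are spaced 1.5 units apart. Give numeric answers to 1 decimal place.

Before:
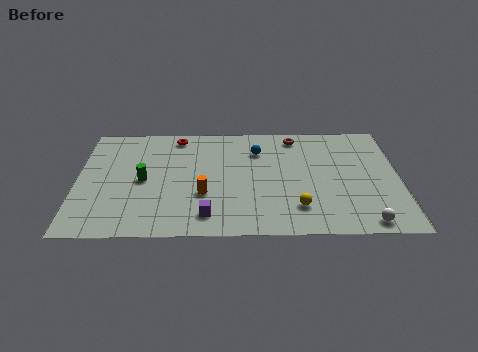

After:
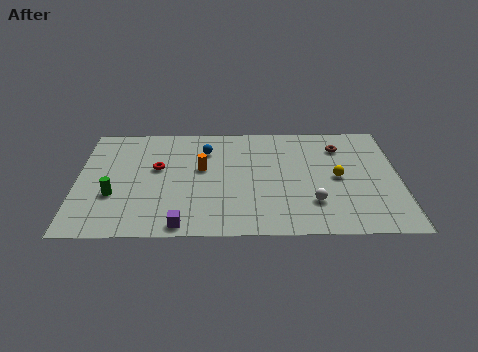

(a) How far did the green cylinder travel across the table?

2.0

The green cylinder moved from about (3.4, 4.8) to (1.9, 3.5), a distance of √(1.5² + 1.3²) ≈ 2.0.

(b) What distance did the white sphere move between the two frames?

3.1

From (14.7, 1.0) to (12.1, 2.7), the white sphere covered √(2.6² + 1.7²) ≈ 3.1 units.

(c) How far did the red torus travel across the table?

3.1

The red torus moved from about (5.1, 8.8) to (4.1, 5.9), a distance of √(1.0² + 2.9²) ≈ 3.1.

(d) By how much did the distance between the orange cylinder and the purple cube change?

+3.2

The distance was about 1.8 in the first image and 5.0 in the second, so they moved 3.2 units further apart.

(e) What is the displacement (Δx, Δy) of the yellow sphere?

(2.1, 2.6)

From the two frames, the yellow sphere sits at roughly (11.3, 2.3) before and (13.4, 4.9) after.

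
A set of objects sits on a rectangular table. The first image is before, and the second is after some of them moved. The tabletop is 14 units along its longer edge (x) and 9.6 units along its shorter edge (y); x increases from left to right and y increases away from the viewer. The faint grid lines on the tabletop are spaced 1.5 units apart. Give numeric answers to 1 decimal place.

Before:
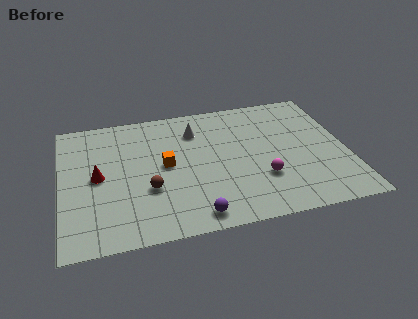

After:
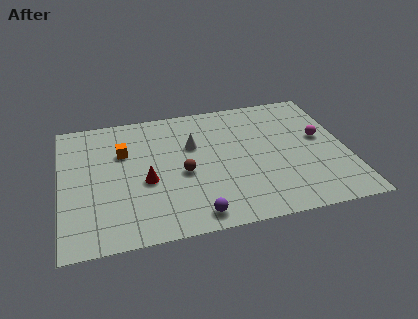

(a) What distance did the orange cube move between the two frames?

2.4

The orange cube moved from about (5.1, 5.0) to (3.1, 6.4), a distance of √(2.0² + 1.4²) ≈ 2.4.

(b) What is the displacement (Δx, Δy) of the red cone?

(2.3, -0.8)

The red cone was at about (1.8, 4.8) and moved to about (4.1, 4.0).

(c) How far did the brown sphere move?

1.9

From (4.2, 3.4) to (5.9, 4.2), the brown sphere covered √(1.7² + 0.8²) ≈ 1.9 units.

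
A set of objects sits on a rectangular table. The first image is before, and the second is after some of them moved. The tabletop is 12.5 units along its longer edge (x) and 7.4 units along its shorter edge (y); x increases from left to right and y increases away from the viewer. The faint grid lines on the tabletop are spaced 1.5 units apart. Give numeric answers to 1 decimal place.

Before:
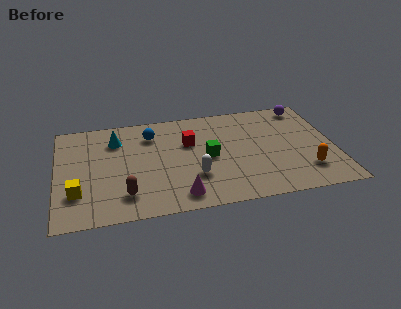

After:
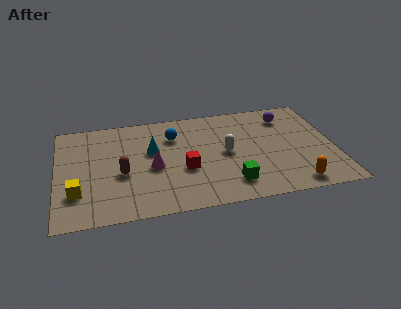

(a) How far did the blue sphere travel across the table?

1.0

From (4.3, 5.7) to (5.3, 5.4), the blue sphere covered √(1.0² + 0.3²) ≈ 1.0 units.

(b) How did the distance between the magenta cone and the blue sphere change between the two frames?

-2.4

Before: roughly 4.7 units apart; after: 2.3. That's 2.4 units closer together.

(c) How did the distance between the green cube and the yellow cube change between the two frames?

+0.7

The distance was about 6.1 in the first image and 6.8 in the second, so they moved 0.7 units further apart.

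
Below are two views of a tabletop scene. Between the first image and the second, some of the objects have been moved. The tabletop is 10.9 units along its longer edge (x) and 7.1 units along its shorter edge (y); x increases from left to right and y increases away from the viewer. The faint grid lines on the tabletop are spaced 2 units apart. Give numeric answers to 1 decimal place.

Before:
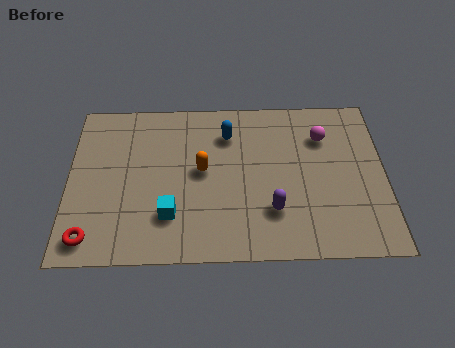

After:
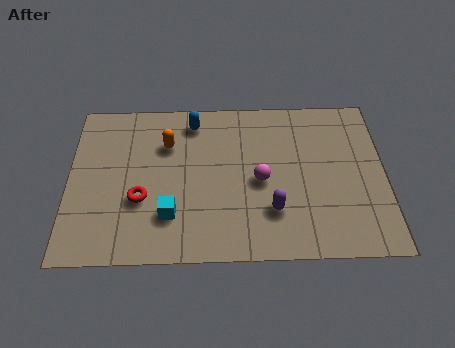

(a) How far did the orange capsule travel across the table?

1.7

The orange capsule was near (4.6, 3.8) before and (3.4, 5.0) after, so it travelled √(1.2² + 1.2²) ≈ 1.7 units.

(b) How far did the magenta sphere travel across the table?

2.9

The magenta sphere moved from about (8.8, 5.2) to (6.6, 3.3), a distance of √(2.2² + 1.9²) ≈ 2.9.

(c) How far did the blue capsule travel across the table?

1.3

The blue capsule moved from about (5.5, 5.4) to (4.3, 6.0), a distance of √(1.2² + 0.6²) ≈ 1.3.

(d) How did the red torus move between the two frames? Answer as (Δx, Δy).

(1.7, 1.6)

From the two frames, the red torus sits at roughly (0.8, 1.0) before and (2.5, 2.6) after.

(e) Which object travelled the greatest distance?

the magenta sphere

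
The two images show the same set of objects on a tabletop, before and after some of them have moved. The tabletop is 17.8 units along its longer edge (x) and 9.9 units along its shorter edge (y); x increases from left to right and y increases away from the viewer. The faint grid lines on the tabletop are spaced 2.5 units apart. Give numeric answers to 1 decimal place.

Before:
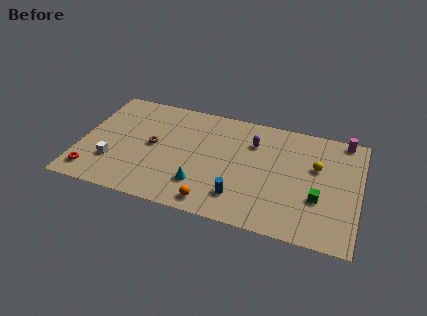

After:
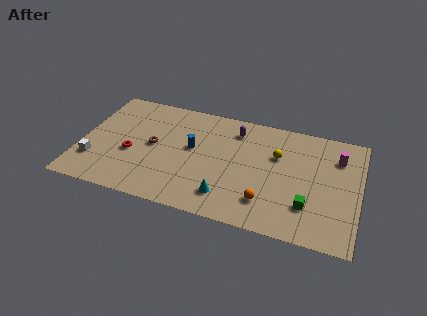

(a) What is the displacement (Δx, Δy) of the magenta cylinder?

(-0.3, -1.7)

From the two frames, the magenta cylinder sits at roughly (16.6, 9.1) before and (16.3, 7.4) after.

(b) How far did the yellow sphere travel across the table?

2.5

The yellow sphere was near (15.0, 6.2) before and (12.5, 6.5) after, so it travelled √(2.5² + 0.3²) ≈ 2.5 units.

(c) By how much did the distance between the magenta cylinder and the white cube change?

+0.3

They were about 15.7 units apart before and 16.0 after — 0.3 units further apart.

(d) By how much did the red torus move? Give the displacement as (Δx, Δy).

(2.3, 2.4)

From the two frames, the red torus sits at roughly (1.0, 1.6) before and (3.3, 4.0) after.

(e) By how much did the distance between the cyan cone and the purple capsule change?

+0.4

They were about 5.6 units apart before and 6.0 after — 0.4 units further apart.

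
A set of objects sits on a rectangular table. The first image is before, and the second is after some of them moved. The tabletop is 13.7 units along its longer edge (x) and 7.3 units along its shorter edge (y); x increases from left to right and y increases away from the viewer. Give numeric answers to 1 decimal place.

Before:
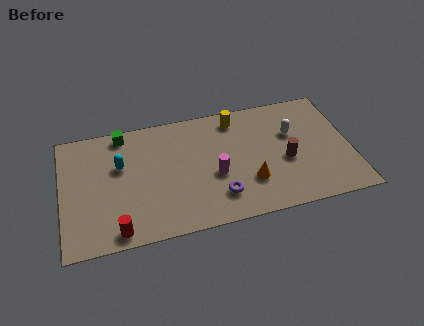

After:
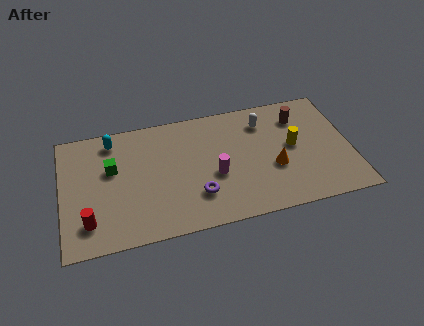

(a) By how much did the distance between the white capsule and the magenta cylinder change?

-0.5

Before: roughly 4.2 units apart; after: 3.7. That's 0.5 units closer together.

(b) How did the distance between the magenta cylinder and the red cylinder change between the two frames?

+1.0

They were about 5.2 units apart before and 6.2 after — 1.0 units further apart.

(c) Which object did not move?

the magenta cylinder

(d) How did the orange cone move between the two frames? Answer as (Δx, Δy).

(1.2, 0.6)

From the two frames, the orange cone sits at roughly (8.8, 2.2) before and (10.0, 2.8) after.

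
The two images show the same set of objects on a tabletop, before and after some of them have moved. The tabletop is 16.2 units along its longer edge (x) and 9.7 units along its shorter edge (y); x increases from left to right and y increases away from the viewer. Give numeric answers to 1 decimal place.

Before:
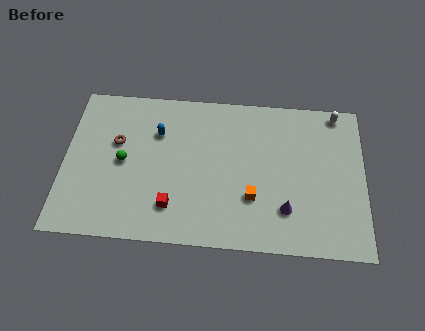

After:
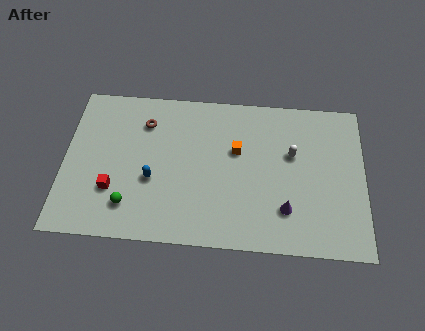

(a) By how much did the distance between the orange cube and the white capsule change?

-4.3

Before: roughly 7.3 units apart; after: 3.0. That's 4.3 units closer together.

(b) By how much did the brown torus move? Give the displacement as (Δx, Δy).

(1.5, 1.4)

From the two frames, the brown torus sits at roughly (2.8, 6.0) before and (4.3, 7.4) after.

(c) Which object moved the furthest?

the white capsule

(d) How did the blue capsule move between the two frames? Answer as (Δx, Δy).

(-0.2, -3.0)

The blue capsule started near (5.0, 6.8) and ended near (4.8, 3.8).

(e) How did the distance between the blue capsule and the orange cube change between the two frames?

-1.4

They were about 6.4 units apart before and 5.0 after — 1.4 units closer together.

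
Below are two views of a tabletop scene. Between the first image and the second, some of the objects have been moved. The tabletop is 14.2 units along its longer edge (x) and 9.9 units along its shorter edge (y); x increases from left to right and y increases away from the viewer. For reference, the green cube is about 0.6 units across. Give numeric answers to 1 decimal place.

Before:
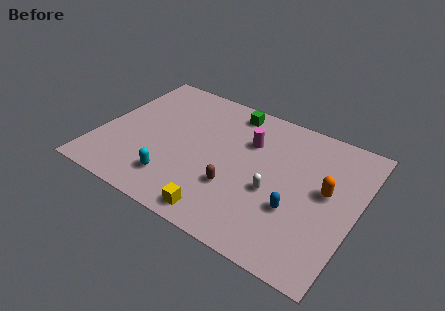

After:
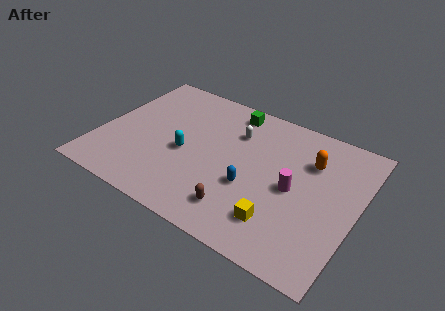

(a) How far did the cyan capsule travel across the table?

2.2

The cyan capsule was near (4.6, 2.1) before and (4.8, 4.3) after, so it travelled √(0.2² + 2.2²) ≈ 2.2 units.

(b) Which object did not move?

the green cube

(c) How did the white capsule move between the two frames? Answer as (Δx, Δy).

(-2.6, 3.1)

From the two frames, the white capsule sits at roughly (9.8, 4.0) before and (7.2, 7.1) after.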